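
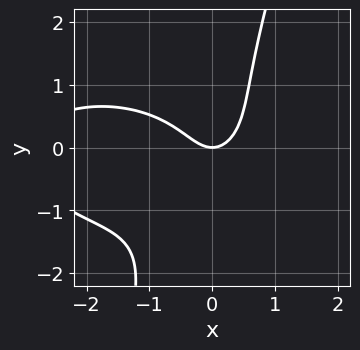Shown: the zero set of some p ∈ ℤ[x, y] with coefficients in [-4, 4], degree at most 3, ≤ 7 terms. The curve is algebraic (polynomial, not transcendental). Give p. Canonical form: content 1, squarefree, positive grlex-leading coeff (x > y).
x^3 + 3*x*y^2 - y^3 + 3*x^2 - 2*y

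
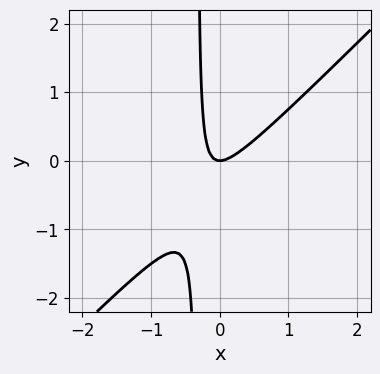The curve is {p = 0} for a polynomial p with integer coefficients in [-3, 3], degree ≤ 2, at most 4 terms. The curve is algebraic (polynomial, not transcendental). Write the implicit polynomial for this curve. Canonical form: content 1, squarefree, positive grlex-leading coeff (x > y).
(a) Degree: a generic line meets the curve in up to 2 points, so deg p = 2.
(b) Checking where it meets the axes: it meets the x-axis at x = 0 (among the integer gridlines); it meets the y-axis at y = 0 (among the integer gridlines).
(c) Matching integer coefficients to the picture gives p.

3*x^2 - 3*x*y - y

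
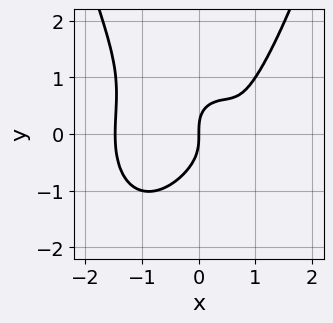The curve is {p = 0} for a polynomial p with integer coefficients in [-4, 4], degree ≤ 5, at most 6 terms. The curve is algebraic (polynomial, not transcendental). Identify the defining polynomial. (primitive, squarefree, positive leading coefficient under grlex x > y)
(a) Degree: the shape is more complex than any degree-3 curve, so deg p = 4.
(b) Reading off the gridlines: it meets the y-axis at y = 0 (among the integer gridlines); it crosses the x-axis at the gridline x = 0.
(c) Fitting integer coefficients to these (and the overall shape) gives p.

2*x^4 + x^2*y^2 - 2*y^3 - 3*x^2 + 2*x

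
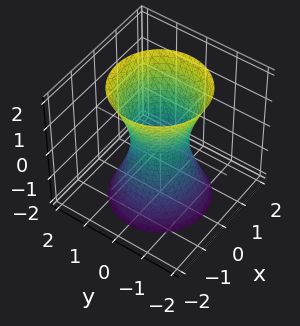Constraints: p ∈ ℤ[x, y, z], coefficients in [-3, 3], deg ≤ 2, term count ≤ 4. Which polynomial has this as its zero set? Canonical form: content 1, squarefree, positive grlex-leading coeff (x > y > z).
3*x^2 + 3*y^2 - z^2 - 2

1. Degree: the shape is more complex than any degree-1 surface, so deg p = 2.
2. Symmetries: rotational symmetry about the z-axis ⇒ p depends on x, y only through x² + y².
3. From the visible intercepts: a circular section at z = 2 has radius between 1 and 2; no z-intercept at any integer in the box.
4. The integer polynomial consistent with all of this is the stated p.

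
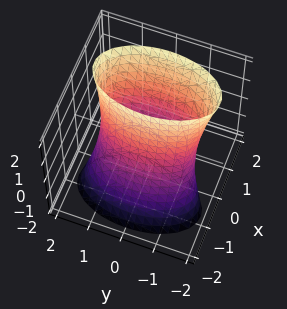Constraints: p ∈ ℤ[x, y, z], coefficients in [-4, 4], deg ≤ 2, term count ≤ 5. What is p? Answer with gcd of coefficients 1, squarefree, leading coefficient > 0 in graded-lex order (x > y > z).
1. The degree is 2 — the shape is more complex than any degree-1 surface.
2. From the visible intercepts: the surface avoids every integer z-axis point in the box.
3. The integer polynomial consistent with all of this is the stated p.

3*x^2 - 2*x*z + y^2 - 2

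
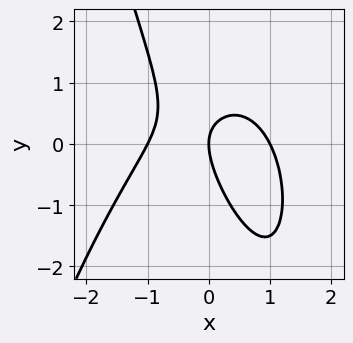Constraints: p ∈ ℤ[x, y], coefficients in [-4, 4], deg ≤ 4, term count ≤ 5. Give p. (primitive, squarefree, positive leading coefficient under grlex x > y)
3*x^3 + 3*x*y + 2*y^2 - 3*x

First, deg p = 3. A generic line meets the curve in up to 3 points.
Next, against the integer gridlines: it crosses the y-axis at the gridline y = 0; the x-axis gridline crossings are at x ∈ {-1, 0, 1}.
Finally, solving for integer coefficients yields p as stated.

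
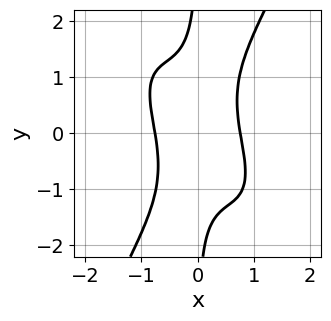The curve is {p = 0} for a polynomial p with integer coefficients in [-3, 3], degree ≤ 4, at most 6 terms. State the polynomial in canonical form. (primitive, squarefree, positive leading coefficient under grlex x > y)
3*x^4 + 2*x^3*y - x*y^3 - 1

1. deg p = 4.
2. From the visible intercepts: no y-intercept at any integer in the box.
3. These observations pin down the coefficients.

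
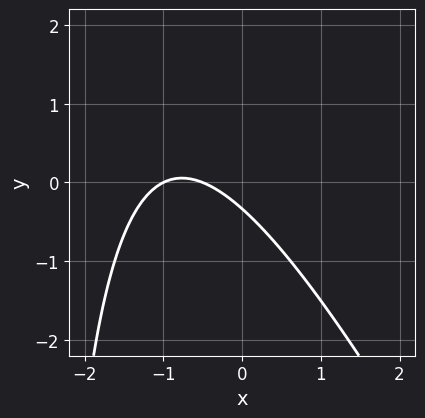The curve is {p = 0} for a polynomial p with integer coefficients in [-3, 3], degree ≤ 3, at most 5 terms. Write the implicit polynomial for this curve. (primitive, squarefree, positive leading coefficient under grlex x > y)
2*x^2 + x*y + 3*x + 3*y + 1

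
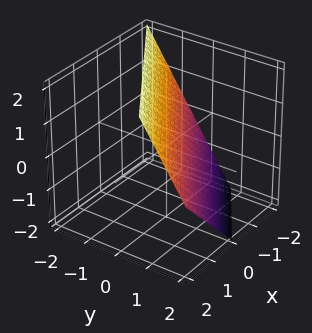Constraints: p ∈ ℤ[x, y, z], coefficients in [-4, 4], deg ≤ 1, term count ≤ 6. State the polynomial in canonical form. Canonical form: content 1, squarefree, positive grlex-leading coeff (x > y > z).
2*x - 3*y - 2*z + 2

First, the degree is 1 — the surface is flat (a plane).
Then, from the axis intercepts and sections: it crosses the z-axis at the gridline z = 1; one x-axis crossing is at x = -1.
Finally, these observations pin down the coefficients.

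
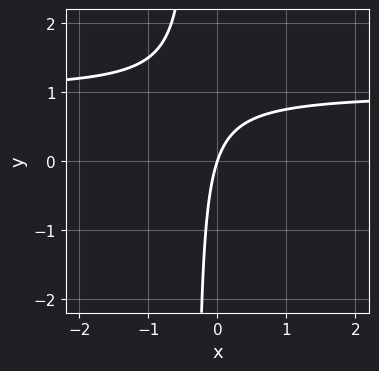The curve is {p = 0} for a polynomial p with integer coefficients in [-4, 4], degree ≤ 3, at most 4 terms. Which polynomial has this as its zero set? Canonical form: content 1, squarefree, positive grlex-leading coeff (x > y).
3*x*y - 3*x + y

First, degree: the shape is more complex than any degree-1 curve, so deg p = 2.
Then, from the visible intercepts: it meets the y-axis at y = 0 (among the integer gridlines); it meets the x-axis at x = 0 (among the integer gridlines).
Finally, assembling these constraints gives the stated polynomial.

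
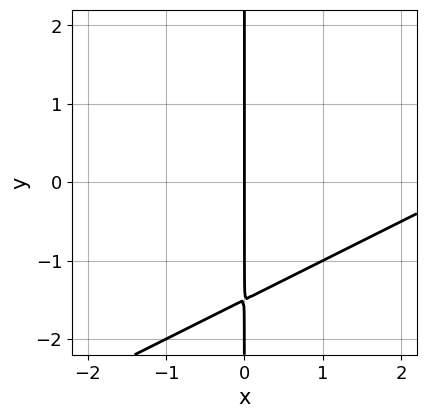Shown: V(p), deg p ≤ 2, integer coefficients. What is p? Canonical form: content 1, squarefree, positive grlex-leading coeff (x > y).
x^2 - 2*x*y - 3*x

(a) The degree is 2 — no degree-1 curve has this shape.
(b) Against the integer gridlines: one x-axis crossing is at x = 0; the visible y-axis segment lies entirely on the curve.
(c) Together with the visible shape, these determine p as stated.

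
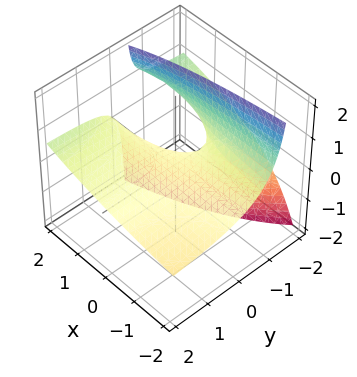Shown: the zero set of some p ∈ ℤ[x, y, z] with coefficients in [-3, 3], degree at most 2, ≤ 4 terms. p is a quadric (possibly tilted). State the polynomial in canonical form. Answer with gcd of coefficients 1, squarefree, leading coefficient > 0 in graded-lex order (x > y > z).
x*y + x*z - 3*y*z - 3*z

First, deg p = 2. A generic line meets the surface in up to 2 points.
Next, reading off the gridlines: the visible x-axis segment lies entirely on the surface; it meets the z-axis at z = 0 (among the integer gridlines); every point of the y-axis in the box is on the surface.
Finally, matching integer coefficients to the picture gives p.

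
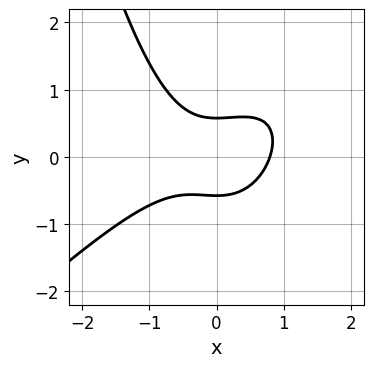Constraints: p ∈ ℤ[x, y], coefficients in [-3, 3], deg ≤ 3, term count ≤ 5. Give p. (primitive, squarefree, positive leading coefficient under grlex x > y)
2*x^3 - 2*x^2*y + 3*y^2 - 1

(a) Degree: no degree-2 curve has this shape, so deg p = 3.
(b) The integer polynomial consistent with all of this is the stated p.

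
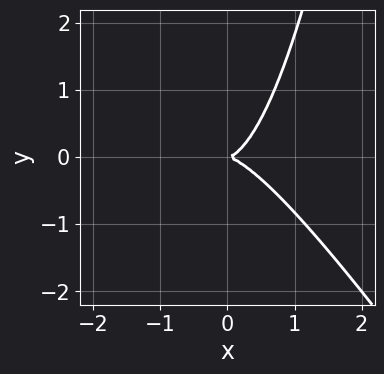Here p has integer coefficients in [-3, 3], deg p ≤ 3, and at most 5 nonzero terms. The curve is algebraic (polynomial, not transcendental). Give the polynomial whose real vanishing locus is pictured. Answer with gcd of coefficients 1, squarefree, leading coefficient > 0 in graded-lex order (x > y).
deg p = 3.
Observable constraints: it meets the x-axis at x = 0 (among the integer gridlines); it crosses the y-axis at the gridline y = 0.
Matching integer coefficients to the picture gives p.

3*x^3 + 2*x^2*y - 2*y^2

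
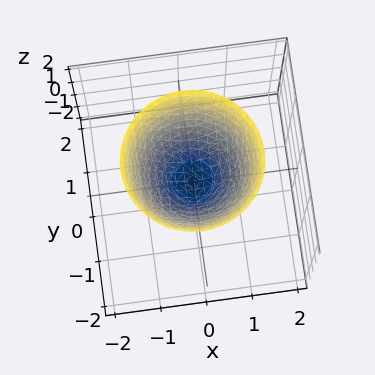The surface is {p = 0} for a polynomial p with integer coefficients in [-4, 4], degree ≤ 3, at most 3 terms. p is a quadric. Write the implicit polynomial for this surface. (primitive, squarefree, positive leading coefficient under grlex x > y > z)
x^2 + y^2 - z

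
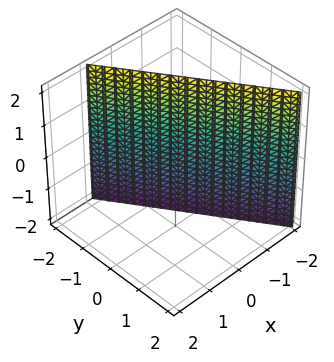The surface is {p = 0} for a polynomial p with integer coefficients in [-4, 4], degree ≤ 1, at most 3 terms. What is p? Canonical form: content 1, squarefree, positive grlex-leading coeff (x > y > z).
The degree is 1 — the surface is flat (a plane).
Checking where it meets the axes: the surface avoids every integer z-axis point in the box; it meets the y-axis at y = -1 (among the integer gridlines).
These observations pin down the coefficients.

3*x + 2*y + 2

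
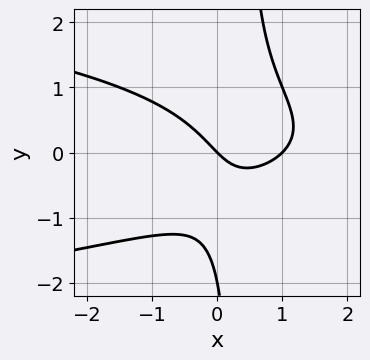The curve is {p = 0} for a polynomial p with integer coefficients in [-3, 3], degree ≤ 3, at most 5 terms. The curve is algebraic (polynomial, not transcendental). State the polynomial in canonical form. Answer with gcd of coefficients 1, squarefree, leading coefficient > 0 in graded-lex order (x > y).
3*x*y^2 + 2*x^2 - y^2 - 2*x - 2*y

1. The degree is 3 — no degree-2 curve has this shape.
2. From the axis intercepts and sections: among the integer gridlines, it crosses the x-axis at x ∈ {0, 1}; among the integer gridlines, it crosses the y-axis at y ∈ {-2, 0}.
3. Assembling these constraints gives the stated polynomial.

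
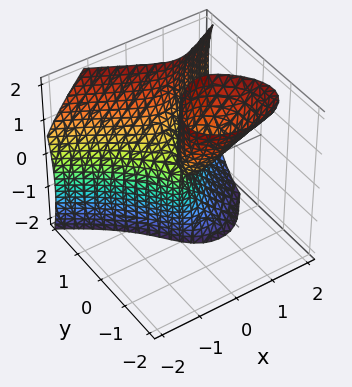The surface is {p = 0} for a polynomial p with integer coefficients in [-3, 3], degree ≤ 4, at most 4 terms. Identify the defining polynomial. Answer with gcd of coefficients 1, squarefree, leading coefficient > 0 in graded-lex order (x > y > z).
x*z^2 + 2*y^3 - 3*x^2 - 2*y*z

(a) There are 2 components. Treating them together as one polynomial.
(b) The degree is 3 — a generic line meets the surface in up to 3 points.
(c) From the axis intercepts and sections: it meets the x-axis at x = 0 (among the integer gridlines); the visible z-axis segment lies entirely on the surface; it crosses the y-axis at the gridline y = 0.
(d) Together with the visible shape, these determine p as stated.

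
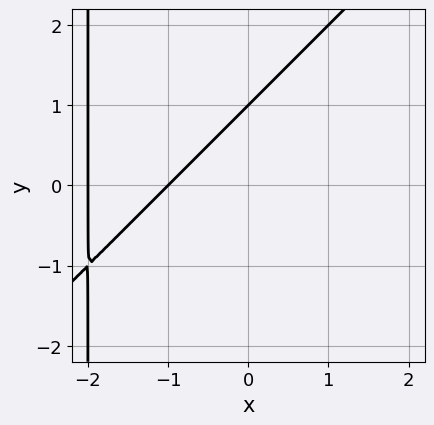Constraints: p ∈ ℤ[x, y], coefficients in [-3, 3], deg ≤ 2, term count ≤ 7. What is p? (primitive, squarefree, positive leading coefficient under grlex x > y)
x^2 - x*y + 3*x - 2*y + 2

First, the degree is 2 — a generic line meets the curve in up to 2 points.
Next, observable constraints: among the integer gridlines, it crosses the x-axis at x ∈ {-2, -1}; it crosses the y-axis at the gridline y = 1.
Finally, assembling these constraints gives the stated polynomial.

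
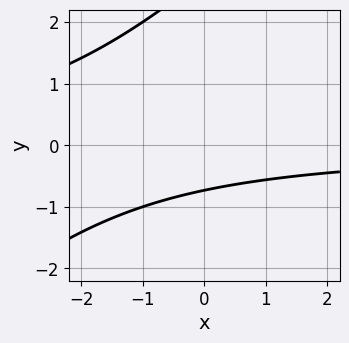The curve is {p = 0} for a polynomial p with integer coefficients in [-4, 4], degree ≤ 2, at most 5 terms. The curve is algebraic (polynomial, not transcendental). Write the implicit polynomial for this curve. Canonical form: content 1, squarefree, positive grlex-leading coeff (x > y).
x*y - y^2 + 2*y + 2

First, deg p = 2. No degree-1 curve has this shape.
Then, reading off the gridlines: it misses every integer gridline on the x-axis.
Finally, matching integer coefficients to the picture gives p.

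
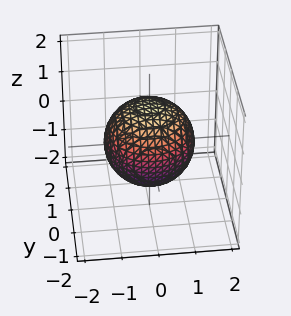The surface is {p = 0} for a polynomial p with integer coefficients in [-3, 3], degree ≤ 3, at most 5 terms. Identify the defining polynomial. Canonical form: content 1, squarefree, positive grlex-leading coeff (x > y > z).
2*x^2 + 2*y^2 + 2*z^2 - 3

First, the degree is 2 — a closed, bounded, convex surface; a quadric.
Next, symmetries: the z ↦ −z reflection is a symmetry, so z appears only in even powers; every cross-section ⟂ z is a circle, so x, y appear only via x² + y².
Then, from the visible intercepts: a circular section at z = 0 has radius between 1 and 2.
Finally, putting this together gives p.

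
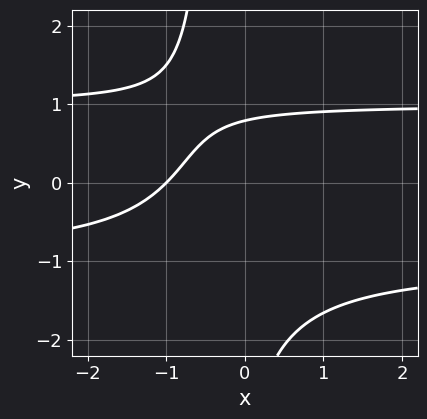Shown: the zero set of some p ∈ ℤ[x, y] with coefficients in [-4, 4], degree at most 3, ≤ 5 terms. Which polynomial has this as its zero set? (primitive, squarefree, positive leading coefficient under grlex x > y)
First, degree: a generic line meets the curve in up to 3 points, so deg p = 3.
Next, observable constraints: it crosses the x-axis at the gridline x = -1.
Finally, solving for integer coefficients yields p as stated.

3*x*y^2 + y^2 - 3*x + 3*y - 3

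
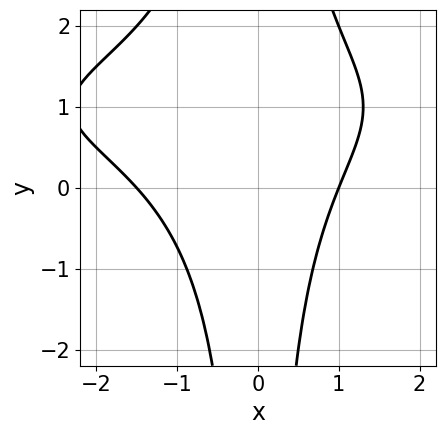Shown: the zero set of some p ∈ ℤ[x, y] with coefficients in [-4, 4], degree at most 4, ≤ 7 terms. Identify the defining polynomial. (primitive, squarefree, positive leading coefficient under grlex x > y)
x^2*y^2 - 2*x^2*y + 2*x^2 + x - 3

1. Degree: the shape is more complex than any degree-3 curve, so deg p = 4.
2. From the visible intercepts: it misses every integer gridline on the y-axis; it meets the x-axis at x = 1 (among the integer gridlines).
3. Matching integer coefficients to the picture gives p.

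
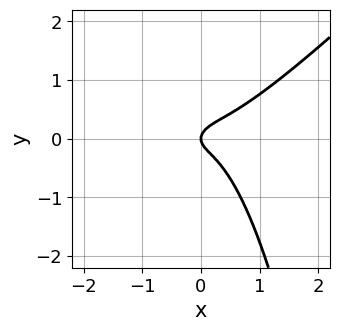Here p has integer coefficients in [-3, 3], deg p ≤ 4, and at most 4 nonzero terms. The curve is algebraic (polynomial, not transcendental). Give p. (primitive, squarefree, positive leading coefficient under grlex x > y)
3*x^3 - 3*x^2*y - 3*y^2 + x

(a) deg p = 3.
(b) Against the integer gridlines: one y-axis crossing is at y = 0; it crosses the x-axis at the gridline x = 0.
(c) Assembling these constraints gives the stated polynomial.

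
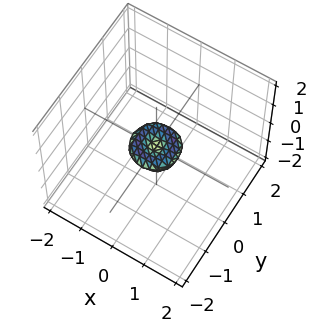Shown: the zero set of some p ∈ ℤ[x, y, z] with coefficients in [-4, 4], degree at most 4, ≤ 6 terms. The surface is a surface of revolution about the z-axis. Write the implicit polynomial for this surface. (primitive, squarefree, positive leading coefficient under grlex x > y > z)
The degree is 4 — the shape is more complex than any degree-3 surface.
Symmetries: every cross-section ⟂ z is a circle, so x, y appear only via x² + y².
Against the integer gridlines: one y-axis crossing is at y = 0; one z-axis crossing is at z = 0; a circular section at z = 0 has radius between 0 and 1.
Together with the visible shape, these determine p as stated.

2*x^4 + 4*x^2*y^2 + 2*y^4 - x^2 - y^2 + 3*z^2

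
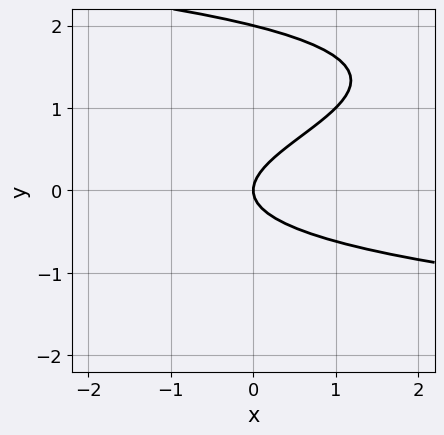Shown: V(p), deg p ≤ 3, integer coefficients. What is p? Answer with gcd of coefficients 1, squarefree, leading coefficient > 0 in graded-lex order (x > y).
deg p = 3. A generic line meets the curve in up to 3 points.
Reading off the gridlines: it crosses the x-axis at the gridline x = 0; among the integer gridlines, it crosses the y-axis at y ∈ {0, 2}.
Solving for integer coefficients yields p as stated.

y^3 - 2*y^2 + x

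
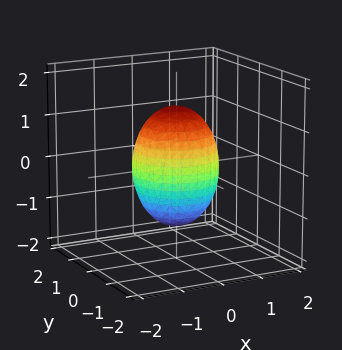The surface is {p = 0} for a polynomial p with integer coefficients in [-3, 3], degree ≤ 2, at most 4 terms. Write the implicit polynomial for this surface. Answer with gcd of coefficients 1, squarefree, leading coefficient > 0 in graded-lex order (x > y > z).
First, deg p = 2.
Then, symmetries: the z ↦ −z reflection is a symmetry, so z appears only in even powers; rotational symmetry about the z-axis ⇒ p depends on x, y only through x² + y².
Next, against the integer gridlines: the x-axis gridline crossings are at x ∈ {-1, 1}; among the integer gridlines, it crosses the y-axis at y ∈ {-1, 1}; a circular section at z = 1 has radius between 0 and 1.
Finally, solving for integer coefficients yields p as stated.

2*x^2 + 2*y^2 + z^2 - 2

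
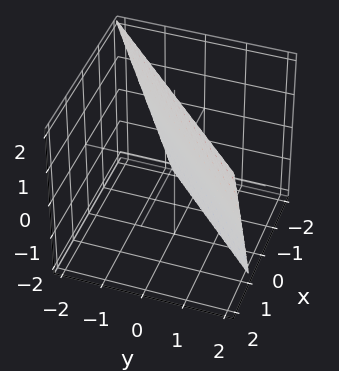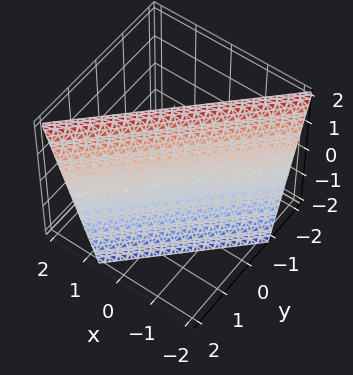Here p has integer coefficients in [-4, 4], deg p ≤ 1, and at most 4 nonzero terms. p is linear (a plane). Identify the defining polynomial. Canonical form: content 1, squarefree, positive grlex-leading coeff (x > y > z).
3*x - 3*y - z + 2

(a) The degree is 1 — the surface is flat (a plane).
(b) Checking where it meets the axes: it crosses the z-axis at the gridline z = 2.
(c) The integer polynomial consistent with all of this is the stated p.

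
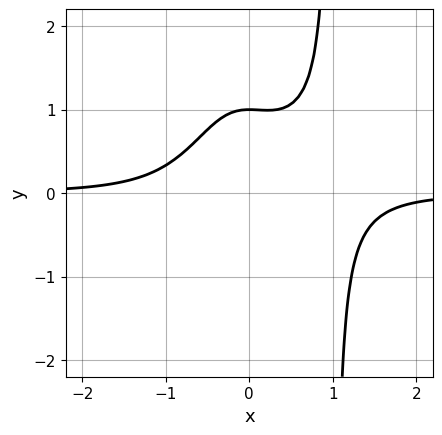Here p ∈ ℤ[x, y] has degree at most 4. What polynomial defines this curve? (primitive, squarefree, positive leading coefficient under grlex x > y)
3*x^3*y - x^2*y - 2*y + 2

First, deg p = 4. A generic line meets the curve in up to 4 points.
Next, from the axis intercepts and sections: it meets the y-axis at y = 1 (among the integer gridlines); no x-intercept at any integer in the box.
Finally, these observations pin down the coefficients.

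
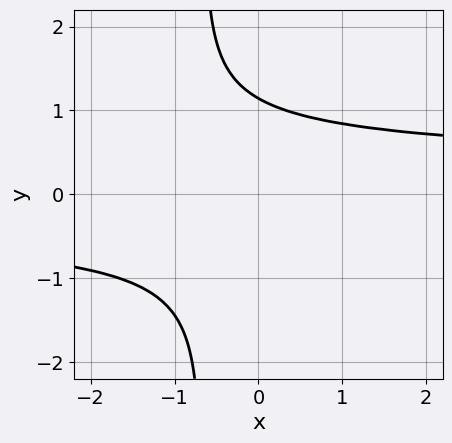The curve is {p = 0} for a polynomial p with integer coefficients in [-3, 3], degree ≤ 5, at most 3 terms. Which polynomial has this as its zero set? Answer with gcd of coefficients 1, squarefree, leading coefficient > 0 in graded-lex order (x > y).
(a) Degree: a generic line meets the curve in up to 4 points, so deg p = 4.
(b) From the axis intercepts and sections: no x-intercept at any integer in the box.
(c) Assembling these constraints gives the stated polynomial.

3*x*y^3 + 2*y^3 - 3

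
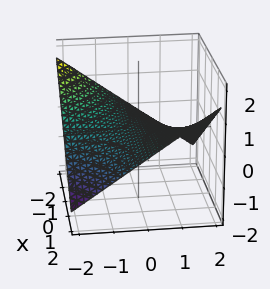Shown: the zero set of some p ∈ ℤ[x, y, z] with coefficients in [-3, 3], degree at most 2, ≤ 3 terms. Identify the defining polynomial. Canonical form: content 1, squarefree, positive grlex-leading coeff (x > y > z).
x*y - 3*z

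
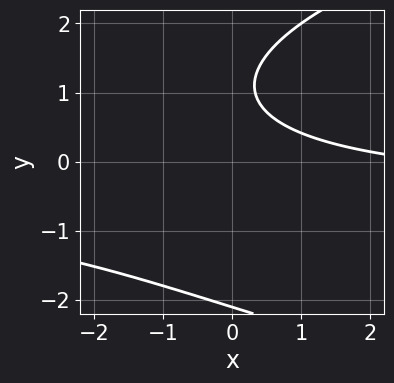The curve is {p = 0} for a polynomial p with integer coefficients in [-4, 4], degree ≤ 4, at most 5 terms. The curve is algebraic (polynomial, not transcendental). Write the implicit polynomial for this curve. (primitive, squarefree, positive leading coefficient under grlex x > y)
y^3 - 2*x*y - x - 3*y + 3

The degree is 3 — no degree-2 curve has this shape.
Against the integer gridlines: no x-intercept at any integer in the box; it misses every integer gridline on the y-axis.
Solving for integer coefficients yields p as stated.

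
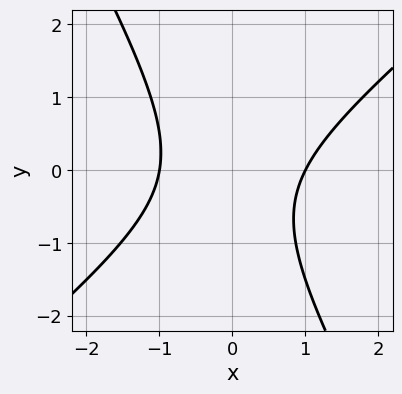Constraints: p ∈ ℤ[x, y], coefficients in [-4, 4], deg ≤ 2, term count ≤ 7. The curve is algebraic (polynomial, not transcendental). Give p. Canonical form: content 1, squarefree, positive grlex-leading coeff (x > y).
Degree: a generic line meets the curve in up to 2 points, so deg p = 2.
Reading off the gridlines: among the integer gridlines, it crosses the x-axis at x ∈ {-1, 1}; the curve avoids every integer y-axis point in the box.
These observations pin down the coefficients.

3*x^2 - 2*x*y - 2*y^2 - y - 3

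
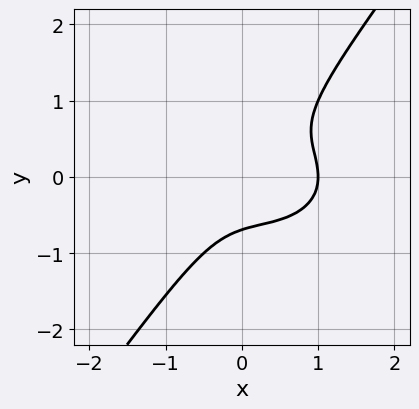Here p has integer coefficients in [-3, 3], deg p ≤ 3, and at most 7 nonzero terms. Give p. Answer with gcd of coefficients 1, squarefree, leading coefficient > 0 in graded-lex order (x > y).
1. deg p = 3. No degree-2 curve has this shape.
2. From the visible intercepts: it meets the x-axis at x = 1 (among the integer gridlines).
3. These observations pin down the coefficients.

2*x^3 + 3*x*y^2 - 3*y^3 - x^2 - 1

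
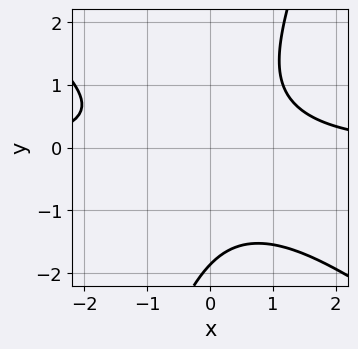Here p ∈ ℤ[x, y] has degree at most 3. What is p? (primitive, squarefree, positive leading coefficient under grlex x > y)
2*x^2*y + 2*x*y^2 - y^3 - y^2 - 3

1. Degree: the shape is more complex than any degree-2 curve, so deg p = 3.
2. Against the integer gridlines: it misses every integer gridline on the x-axis.
3. Putting this together gives p.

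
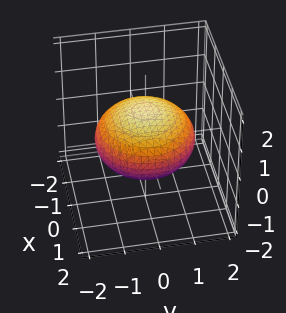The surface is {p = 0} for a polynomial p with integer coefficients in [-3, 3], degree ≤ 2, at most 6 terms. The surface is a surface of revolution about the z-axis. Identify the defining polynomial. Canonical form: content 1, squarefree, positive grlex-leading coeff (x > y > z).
x^2 + y^2 + 2*z^2 - 2

First, degree: the shape is more complex than any degree-1 surface, so deg p = 2.
Next, by symmetry, every cross-section ⟂ z is a circle, so x, y appear only via x² + y².
Next, observable constraints: the z-axis gridline crossings are at z ∈ {-1, 1}; a circular section at z = 0 has radius between 1 and 2.
Finally, fitting integer coefficients to these (and the overall shape) gives p.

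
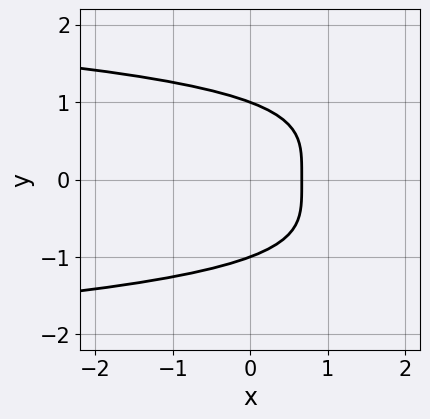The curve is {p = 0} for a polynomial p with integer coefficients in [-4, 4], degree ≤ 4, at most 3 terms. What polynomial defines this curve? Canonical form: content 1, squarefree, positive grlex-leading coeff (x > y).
First, degree: the shape is more complex than any degree-3 curve, so deg p = 4.
Then, symmetries: the y ↦ −y reflection is a symmetry, so y appears only in even powers.
Next, from the axis intercepts and sections: the y-axis gridline crossings are at y ∈ {-1, 1}.
Finally, putting this together gives p.

2*y^4 + 3*x - 2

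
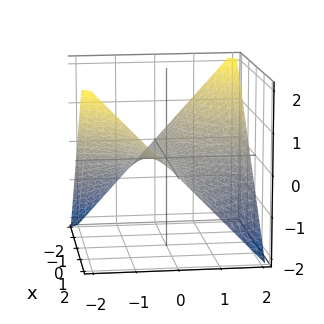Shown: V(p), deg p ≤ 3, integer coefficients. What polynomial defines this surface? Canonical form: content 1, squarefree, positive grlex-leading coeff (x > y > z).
x*y + 2*z

1. Degree: a hyperbolic paraboloid; a quadric, so deg p = 2.
2. Observable constraints: one z-axis crossing is at z = 0; every point of the x-axis in the box is on the surface; the visible y-axis segment lies entirely on the surface.
3. Solving for integer coefficients yields p as stated.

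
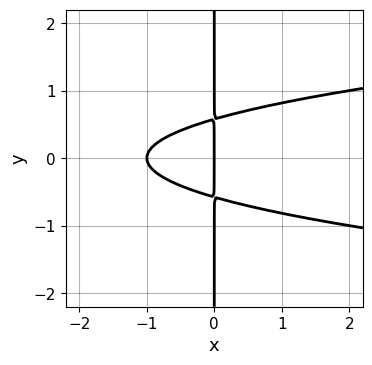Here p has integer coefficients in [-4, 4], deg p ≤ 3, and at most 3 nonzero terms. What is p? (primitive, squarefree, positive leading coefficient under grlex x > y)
3*x*y^2 - x^2 - x

deg p = 3. The shape is more complex than any degree-2 curve.
Symmetries: the y ↦ −y reflection is a symmetry, so y appears only in even powers.
From the visible intercepts: every point of the y-axis in the box is on the curve; among the integer gridlines, it crosses the x-axis at x ∈ {-1, 0}.
Solving for integer coefficients yields p as stated.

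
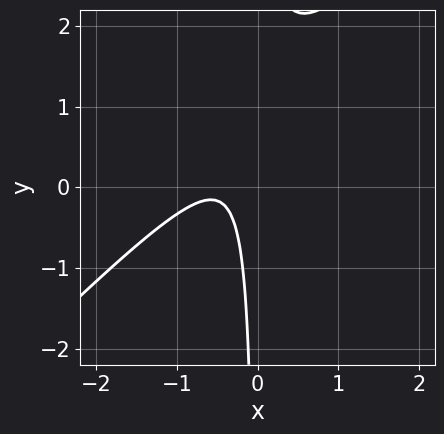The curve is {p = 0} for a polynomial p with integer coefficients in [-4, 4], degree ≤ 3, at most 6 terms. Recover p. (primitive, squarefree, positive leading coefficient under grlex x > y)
1. The degree is 2 — no degree-1 curve has this shape.
2. Observable constraints: the curve avoids every integer y-axis point in the box; no x-intercept at any integer in the box.
3. Matching integer coefficients to the picture gives p.

3*x^2 - 3*x*y + 3*x + 1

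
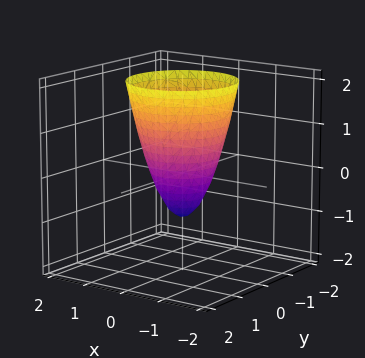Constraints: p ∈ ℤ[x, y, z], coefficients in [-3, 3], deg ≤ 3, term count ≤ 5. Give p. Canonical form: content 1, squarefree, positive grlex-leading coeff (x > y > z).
First, deg p = 2.
Next, by symmetry, every cross-section ⟂ z is a circle, so x, y appear only via x² + y².
Next, reading off the gridlines: a circular section at z = 2 has radius between 1 and 2; it crosses the z-axis at the gridline z = -1.
Finally, the integer polynomial consistent with all of this is the stated p.

2*x^2 + 2*y^2 - z - 1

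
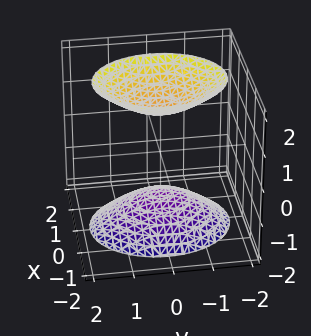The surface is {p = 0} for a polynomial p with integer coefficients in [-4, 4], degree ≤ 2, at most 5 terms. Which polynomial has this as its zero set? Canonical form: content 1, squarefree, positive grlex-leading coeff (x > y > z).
3*x^2 + 2*y^2 - 2*z^2 + 3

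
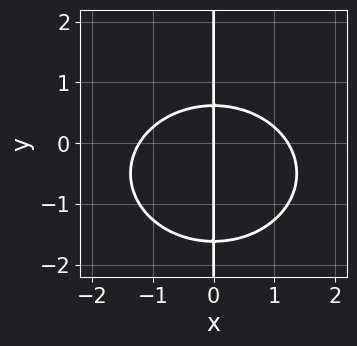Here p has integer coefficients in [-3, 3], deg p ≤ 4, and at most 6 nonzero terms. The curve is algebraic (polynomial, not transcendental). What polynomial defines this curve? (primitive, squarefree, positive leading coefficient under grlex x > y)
First, degree: no degree-2 curve has this shape, so deg p = 3.
Next, observable constraints: it crosses the x-axis at the gridline x = 0; every point of the y-axis in the box is on the curve.
Finally, together with the visible shape, these determine p as stated.

2*x^3 + 3*x*y^2 + 3*x*y - 3*x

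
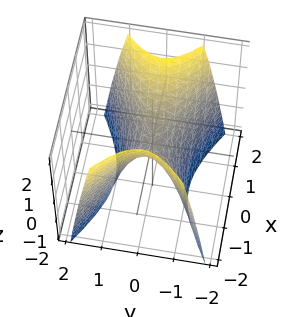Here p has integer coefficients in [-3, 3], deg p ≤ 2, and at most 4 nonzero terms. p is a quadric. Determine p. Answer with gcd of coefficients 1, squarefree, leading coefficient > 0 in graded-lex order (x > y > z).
x^2 - 2*y^2 - z

First, the degree is 2 — a hyperbolic paraboloid; a quadric.
Next, symmetries: it's symmetric under y → −y, forcing even powers of y; the x ↦ −x reflection is a symmetry, so x appears only in even powers.
Then, from the visible intercepts: it meets the x-axis at x = 0 (among the integer gridlines); it meets the z-axis at z = 0 (among the integer gridlines); one y-axis crossing is at y = 0.
Finally, solving for integer coefficients yields p as stated.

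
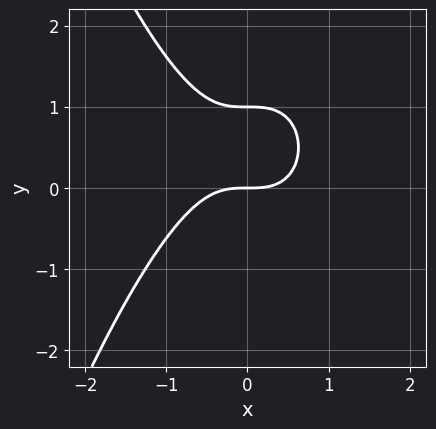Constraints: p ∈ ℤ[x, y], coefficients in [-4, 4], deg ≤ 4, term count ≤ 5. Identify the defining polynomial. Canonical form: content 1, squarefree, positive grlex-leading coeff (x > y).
x^3 + y^2 - y

First, degree: no degree-2 curve has this shape, so deg p = 3.
Then, from the visible intercepts: one x-axis crossing is at x = 0; the y-axis gridline crossings are at y ∈ {0, 1}.
Finally, matching integer coefficients to the picture gives p.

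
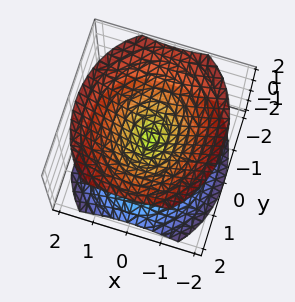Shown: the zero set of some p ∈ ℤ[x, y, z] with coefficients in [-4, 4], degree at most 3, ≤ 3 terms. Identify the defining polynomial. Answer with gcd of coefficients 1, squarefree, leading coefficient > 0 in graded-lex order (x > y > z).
3*x^2 + 2*y^2 - 3*z^2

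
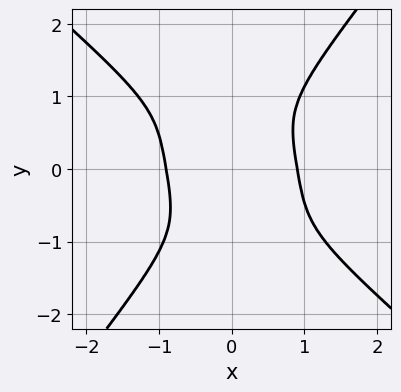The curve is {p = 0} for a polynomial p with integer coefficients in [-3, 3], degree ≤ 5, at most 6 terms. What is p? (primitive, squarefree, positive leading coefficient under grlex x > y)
3*x^4 + 2*x^3*y - 2*y^4 - 2

1. Degree: the shape is more complex than any degree-3 curve, so deg p = 4.
2. From the visible intercepts: no y-intercept at any integer in the box.
3. These observations pin down the coefficients.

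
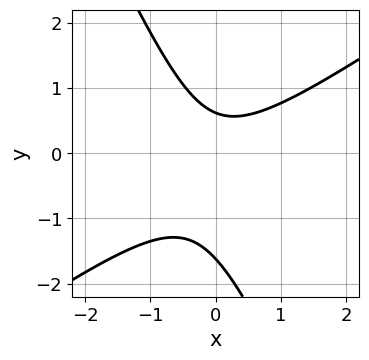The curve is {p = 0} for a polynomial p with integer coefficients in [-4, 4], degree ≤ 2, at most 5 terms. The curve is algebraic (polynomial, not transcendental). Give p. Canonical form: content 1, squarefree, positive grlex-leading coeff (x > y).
3*x^2 - 3*x*y - 2*y^2 - 2*y + 2

1. deg p = 2. The shape is more complex than any degree-1 curve.
2. Checking where it meets the axes: it misses every integer gridline on the x-axis.
3. Assembling these constraints gives the stated polynomial.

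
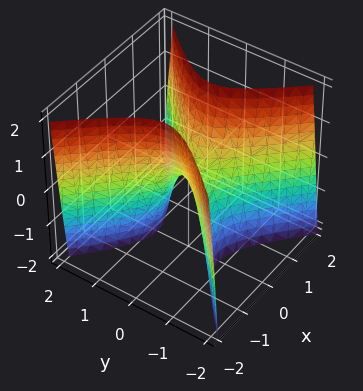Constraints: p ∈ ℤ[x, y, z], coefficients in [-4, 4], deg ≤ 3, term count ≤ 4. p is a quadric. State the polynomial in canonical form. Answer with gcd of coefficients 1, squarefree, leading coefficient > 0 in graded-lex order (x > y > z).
deg p = 2.
Symmetries: it's symmetric under y → −y, forcing even powers of y; the x ↦ −x reflection is a symmetry, so x appears only in even powers.
Reading off the gridlines: it crosses the z-axis at the gridline z = 0; it crosses the y-axis at the gridline y = 0; it crosses the x-axis at the gridline x = 0.
Together with the visible shape, these determine p as stated.

3*x^2 - 3*y^2 - z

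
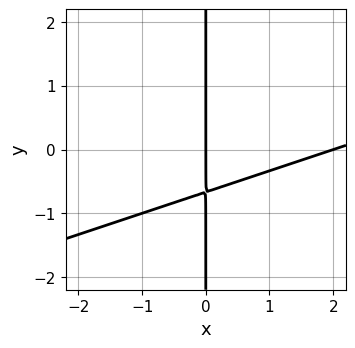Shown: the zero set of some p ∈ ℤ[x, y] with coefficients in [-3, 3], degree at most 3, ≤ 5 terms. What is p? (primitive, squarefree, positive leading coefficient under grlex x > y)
Degree: the shape is more complex than any degree-1 curve, so deg p = 2.
Observable constraints: the x-axis gridline crossings are at x ∈ {0, 2}; every point of the y-axis in the box is on the curve.
Fitting integer coefficients to these (and the overall shape) gives p.

x^2 - 3*x*y - 2*x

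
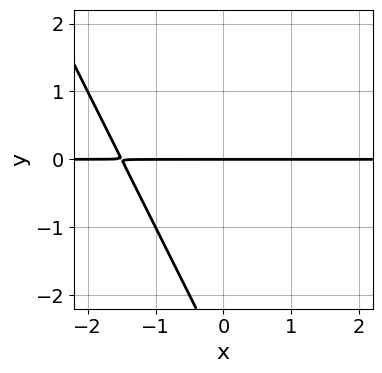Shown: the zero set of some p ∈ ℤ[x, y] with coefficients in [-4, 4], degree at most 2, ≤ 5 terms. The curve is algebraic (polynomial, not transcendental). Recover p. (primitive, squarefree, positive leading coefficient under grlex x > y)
2*x*y + y^2 + 3*y

1. The degree is 2 — no degree-1 curve has this shape.
2. Reading off the gridlines: the visible x-axis segment lies entirely on the curve; one y-axis crossing is at y = 0.
3. Putting this together gives p.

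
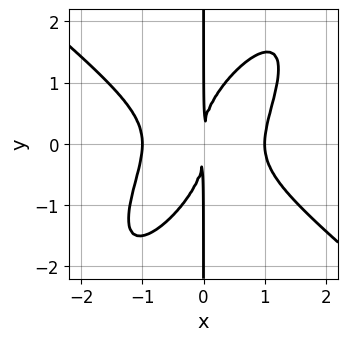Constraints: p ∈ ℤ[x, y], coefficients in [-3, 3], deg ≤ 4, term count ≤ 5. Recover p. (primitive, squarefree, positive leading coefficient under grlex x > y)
Degree: a generic line meets the curve in up to 4 points, so deg p = 4.
Checking where it meets the axes: the x-axis gridline crossings are at x ∈ {-1, 1}; the visible y-axis segment lies entirely on the curve.
Assembling these constraints gives the stated polynomial.

3*x^4 - 3*x^2*y^2 + 2*x*y^3 - 3*x^2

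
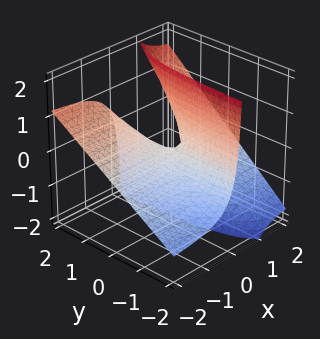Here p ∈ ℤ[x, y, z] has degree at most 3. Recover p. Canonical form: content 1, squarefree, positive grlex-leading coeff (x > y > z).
First, degree: a generic line meets the surface in up to 2 points, so deg p = 2.
Then, against the integer gridlines: it meets the z-axis at z = 0 (among the integer gridlines); every point of the x-axis in the box is on the surface; the visible y-axis segment lies entirely on the surface.
Finally, together with the visible shape, these determine p as stated.

2*x*y - 3*x*z + z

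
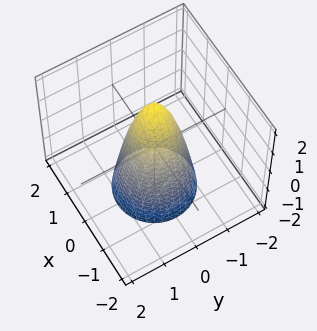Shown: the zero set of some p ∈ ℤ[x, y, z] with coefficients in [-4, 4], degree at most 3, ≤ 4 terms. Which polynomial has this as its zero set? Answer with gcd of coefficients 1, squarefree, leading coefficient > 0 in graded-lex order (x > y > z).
3*x^2 + 3*y^2 + z - 2

deg p = 2. A generic line meets the surface in up to 2 points.
Symmetry: every cross-section ⟂ z is a circle, so x, y appear only via x² + y².
Observable constraints: it meets the z-axis at z = 2 (among the integer gridlines); a circular section at z = 1 has radius between 0 and 1.
These observations pin down the coefficients.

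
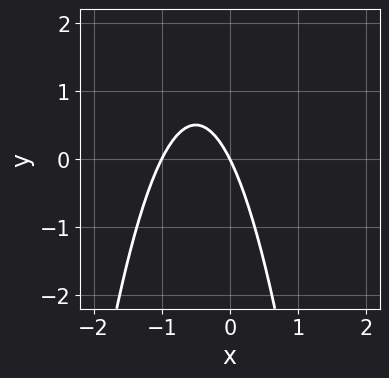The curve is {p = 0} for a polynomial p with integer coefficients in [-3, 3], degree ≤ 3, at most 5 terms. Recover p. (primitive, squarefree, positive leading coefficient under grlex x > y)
2*x^2 + 2*x + y

First, the degree is 2 — a generic line meets the curve in up to 2 points.
Next, checking where it meets the axes: one y-axis crossing is at y = 0; the x-axis gridline crossings are at x ∈ {-1, 0}.
Finally, the integer polynomial consistent with all of this is the stated p.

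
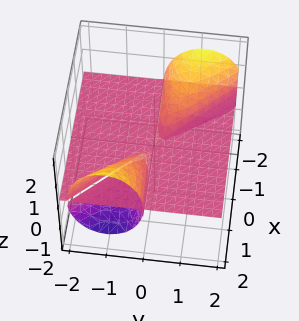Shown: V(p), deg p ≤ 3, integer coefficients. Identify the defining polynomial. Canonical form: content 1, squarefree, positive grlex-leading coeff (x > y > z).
2*x*y*z + 2*y^2*z + z^3

1. I count 3 distinct pieces. They look like related sheets of one shape, so recover p as a whole.
2. Degree: the shape is more complex than any degree-2 surface, so deg p = 3.
3. Observable constraints: the visible x-axis segment lies entirely on the surface; the visible y-axis segment lies entirely on the surface.
4. Solving for integer coefficients yields p as stated.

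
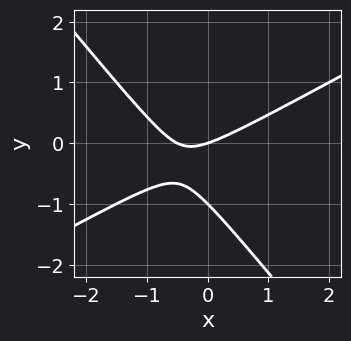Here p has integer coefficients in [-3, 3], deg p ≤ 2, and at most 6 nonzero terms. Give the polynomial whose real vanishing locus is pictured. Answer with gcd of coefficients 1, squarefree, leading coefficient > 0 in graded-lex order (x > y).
2*x^2 - 2*x*y - 3*y^2 + x - 3*y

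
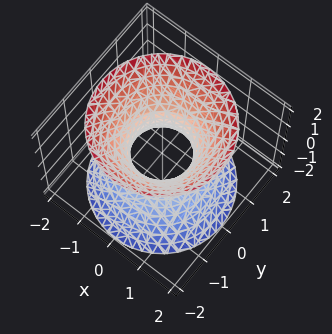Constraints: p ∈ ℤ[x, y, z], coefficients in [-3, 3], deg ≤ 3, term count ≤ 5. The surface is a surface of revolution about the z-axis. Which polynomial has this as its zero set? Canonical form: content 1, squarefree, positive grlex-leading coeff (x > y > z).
First, the degree is 2 — the shape is more complex than any degree-1 surface.
Next, symmetries: rotational symmetry about the z-axis ⇒ p depends on x, y only through x² + y².
Then, from the visible intercepts: a circular section at z = 0 has radius between 0 and 1; the surface avoids every integer z-axis point in the box.
Finally, these observations pin down the coefficients.

3*x^2 + 3*y^2 - 2*z^2 - 2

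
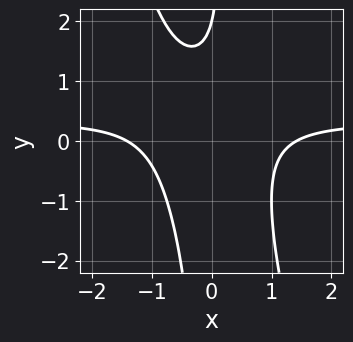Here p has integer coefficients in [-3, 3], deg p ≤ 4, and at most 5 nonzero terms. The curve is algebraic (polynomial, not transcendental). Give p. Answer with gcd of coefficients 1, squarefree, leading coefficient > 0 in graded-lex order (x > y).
Degree: the shape is more complex than any degree-2 curve, so deg p = 3.
Reading off the gridlines: one y-axis crossing is at y = 2.
Matching integer coefficients to the picture gives p.

3*x^2*y + x*y^2 - x^2 - y + 2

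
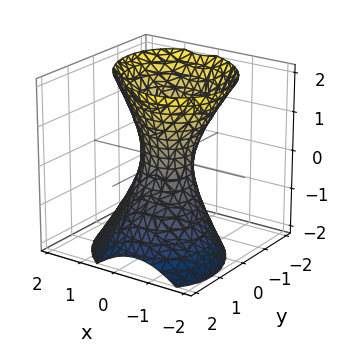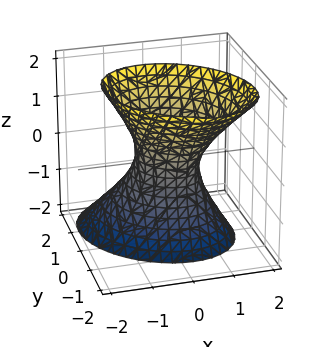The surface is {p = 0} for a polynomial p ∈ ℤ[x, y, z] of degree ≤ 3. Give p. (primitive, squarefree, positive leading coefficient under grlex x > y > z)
(a) deg p = 2. A generic line meets the surface in up to 2 points.
(b) Reading off the gridlines: the surface avoids every integer z-axis point in the box.
(c) Fitting integer coefficients to these (and the overall shape) gives p.

2*x^2 + x*y + 2*y^2 + y*z - z^2 - 1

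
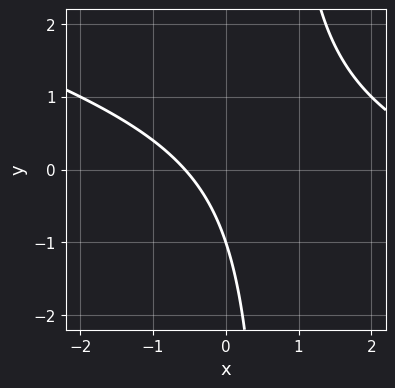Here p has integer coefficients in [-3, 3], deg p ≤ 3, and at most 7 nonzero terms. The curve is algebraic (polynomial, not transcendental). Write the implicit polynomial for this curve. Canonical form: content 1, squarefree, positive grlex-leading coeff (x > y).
The degree is 2 — a generic line meets the curve in up to 2 points.
Observable constraints: one y-axis crossing is at y = -1.
These observations pin down the coefficients.

x^2 + 3*x*y - 3*x - 2*y - 2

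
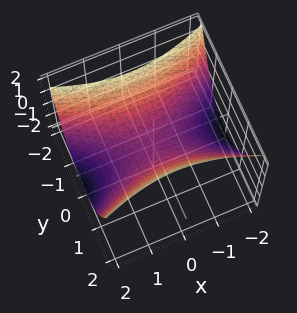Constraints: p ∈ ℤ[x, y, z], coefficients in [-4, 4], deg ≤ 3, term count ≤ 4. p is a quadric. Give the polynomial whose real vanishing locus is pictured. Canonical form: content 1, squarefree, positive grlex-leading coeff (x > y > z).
x^2 - 3*y^2 + 3*z

First, the degree is 2 — a hyperbolic paraboloid; a quadric.
Then, symmetries: the y ↦ −y reflection is a symmetry, so y appears only in even powers; it's symmetric under x → −x, forcing even powers of x.
Next, against the integer gridlines: it meets the y-axis at y = 0 (among the integer gridlines); it crosses the z-axis at the gridline z = 0; it crosses the x-axis at the gridline x = 0.
Finally, putting this together gives p.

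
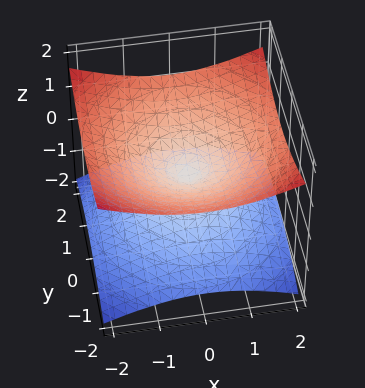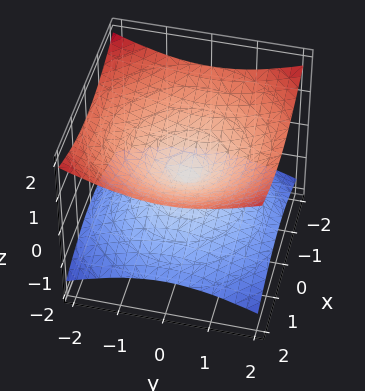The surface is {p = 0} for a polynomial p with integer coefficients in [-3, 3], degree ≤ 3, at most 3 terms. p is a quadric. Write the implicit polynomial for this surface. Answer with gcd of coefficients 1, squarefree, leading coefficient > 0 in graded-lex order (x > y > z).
1. The degree is 2 — two nappes meeting at a single point; a quadric.
2. Symmetries: the surface is invariant under rotation about z: p = q(x² + y², z); mirror symmetry z ↦ −z ⇒ only even powers of z.
3. Reading off the gridlines: it meets the x-axis at x = 0 (among the integer gridlines); one y-axis crossing is at y = 0.
4. Assembling these constraints gives the stated polynomial.

x^2 + y^2 - 3*z^2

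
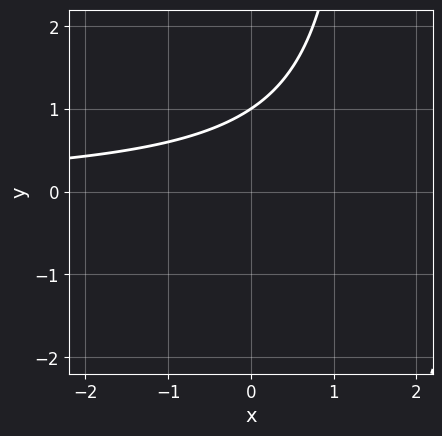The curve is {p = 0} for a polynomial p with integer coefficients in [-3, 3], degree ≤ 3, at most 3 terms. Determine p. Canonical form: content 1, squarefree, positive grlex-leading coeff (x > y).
2*x*y - 3*y + 3

(a) deg p = 2. No degree-1 curve has this shape.
(b) From the visible intercepts: one y-axis crossing is at y = 1; the curve avoids every integer x-axis point in the box.
(c) Matching integer coefficients to the picture gives p.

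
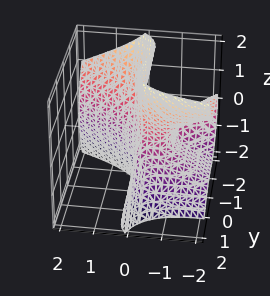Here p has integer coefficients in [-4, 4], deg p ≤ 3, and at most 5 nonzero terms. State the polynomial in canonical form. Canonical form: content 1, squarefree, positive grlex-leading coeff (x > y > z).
3*x*z^2 + 3*y^3 + 3*y^2*z + 2*x^2 + 2*x

(a) deg p = 3. A generic line meets the surface in up to 3 points.
(b) Reading off the gridlines: one y-axis crossing is at y = 0; the visible z-axis segment lies entirely on the surface; the x-axis gridline crossings are at x ∈ {-1, 0}.
(c) The integer polynomial consistent with all of this is the stated p.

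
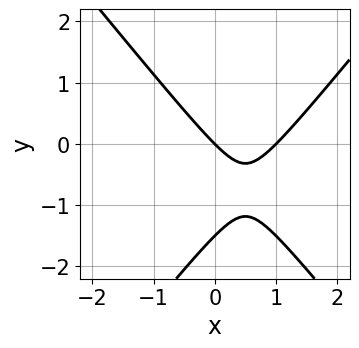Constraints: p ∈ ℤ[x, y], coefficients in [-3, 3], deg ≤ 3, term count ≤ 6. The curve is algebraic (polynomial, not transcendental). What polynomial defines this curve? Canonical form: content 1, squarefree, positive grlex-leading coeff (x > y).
First, deg p = 2. A generic line meets the curve in up to 2 points.
Then, reading off the gridlines: the x-axis gridline crossings are at x ∈ {0, 1}; one y-axis crossing is at y = 0.
Finally, matching integer coefficients to the picture gives p.

3*x^2 - 2*y^2 - 3*x - 3*y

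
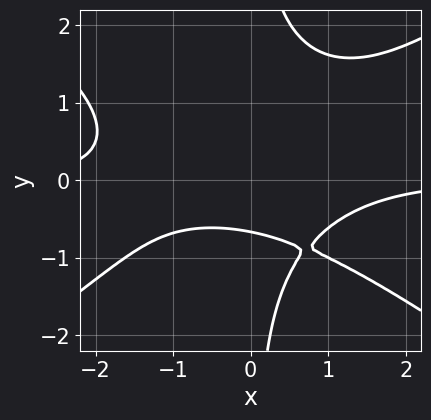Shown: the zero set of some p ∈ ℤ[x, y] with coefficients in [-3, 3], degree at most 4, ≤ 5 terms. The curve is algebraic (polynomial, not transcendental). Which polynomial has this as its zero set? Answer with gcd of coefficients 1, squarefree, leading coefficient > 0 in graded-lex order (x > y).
(a) Degree: a generic line meets the curve in up to 4 points, so deg p = 4.
(b) Reading off the gridlines: the curve avoids every integer x-axis point in the box.
(c) The integer polynomial consistent with all of this is the stated p.

x^3*y - 2*x*y^3 + 3*y + 2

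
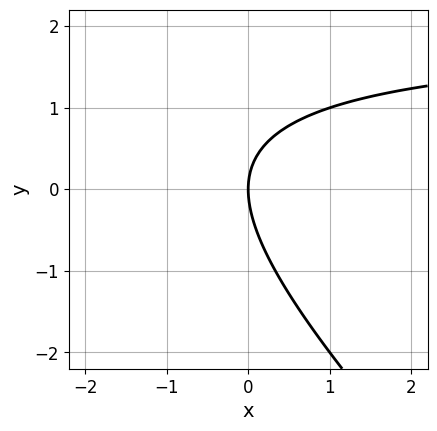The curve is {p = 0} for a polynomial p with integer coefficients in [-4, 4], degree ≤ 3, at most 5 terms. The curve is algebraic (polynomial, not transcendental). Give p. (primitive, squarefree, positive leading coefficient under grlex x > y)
1. Degree: the shape is more complex than any degree-1 curve, so deg p = 2.
2. Checking where it meets the axes: one y-axis crossing is at y = 0; it crosses the x-axis at the gridline x = 0.
3. The integer polynomial consistent with all of this is the stated p.

x*y + y^2 - 2*x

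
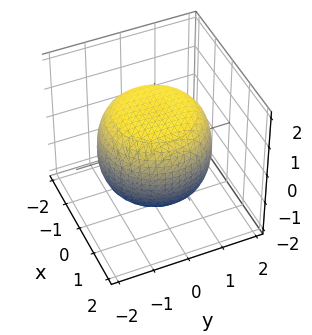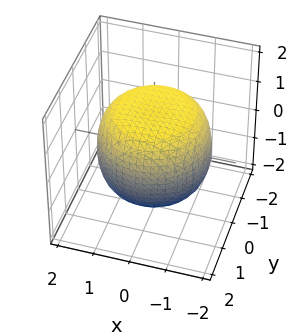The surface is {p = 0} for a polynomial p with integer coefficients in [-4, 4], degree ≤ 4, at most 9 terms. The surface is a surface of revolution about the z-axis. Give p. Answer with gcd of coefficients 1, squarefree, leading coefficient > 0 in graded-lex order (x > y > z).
x^4 + 2*x^2*y^2 + y^4 - x^2 - y^2 + 2*z^2 - 3

1. Degree: a generic line meets the surface in up to 4 points, so deg p = 4.
2. Symmetry: the surface is invariant under rotation about z: p = q(x² + y², z).
3. From the axis intercepts and sections: a circular section at z = 1 has radius between 1 and 2.
4. Matching integer coefficients to the picture gives p.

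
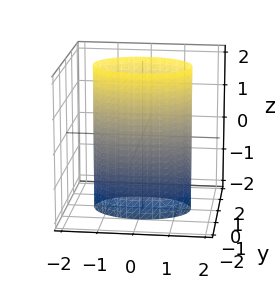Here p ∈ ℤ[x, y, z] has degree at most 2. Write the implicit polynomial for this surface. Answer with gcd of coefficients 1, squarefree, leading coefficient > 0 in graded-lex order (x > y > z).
x^2 + 2*y^2 - 2

1. The degree is 2 — a cylinder; a quadric.
2. Symmetries: mirror symmetry x ↦ −x ⇒ only even powers of x; the y ↦ −y reflection is a symmetry, so y appears only in even powers; mirror symmetry z ↦ −z ⇒ only even powers of z.
3. Against the integer gridlines: the surface avoids every integer z-axis point in the box; among the integer gridlines, it crosses the y-axis at y ∈ {-1, 1}.
4. The integer polynomial consistent with all of this is the stated p.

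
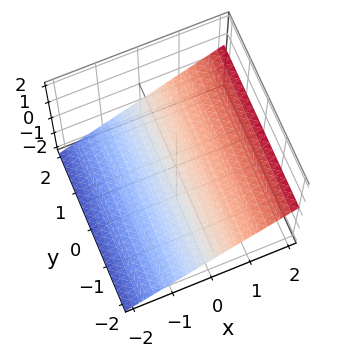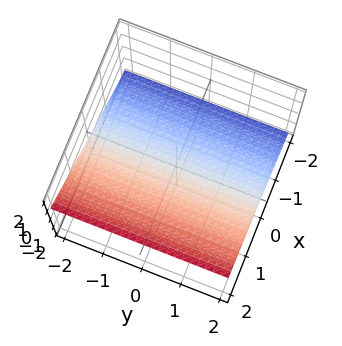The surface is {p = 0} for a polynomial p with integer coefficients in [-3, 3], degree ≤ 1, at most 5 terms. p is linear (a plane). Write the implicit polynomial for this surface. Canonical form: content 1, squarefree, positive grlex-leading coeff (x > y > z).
2*x - 3*z - 2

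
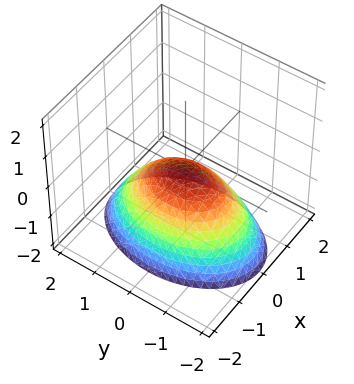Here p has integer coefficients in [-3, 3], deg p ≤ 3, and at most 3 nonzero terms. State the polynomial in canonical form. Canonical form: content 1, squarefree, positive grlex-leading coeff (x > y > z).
(a) Degree: a paraboloid; a quadric, so deg p = 2.
(b) Symmetries: it's symmetric under x → −x, forcing even powers of x; mirror symmetry y ↦ −y ⇒ only even powers of y.
(c) Checking where it meets the axes: one y-axis crossing is at y = 0; one x-axis crossing is at x = 0.
(d) Putting this together gives p.

2*x^2 + y^2 + 2*z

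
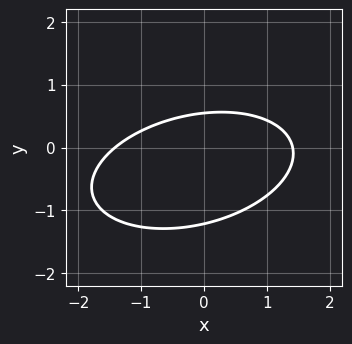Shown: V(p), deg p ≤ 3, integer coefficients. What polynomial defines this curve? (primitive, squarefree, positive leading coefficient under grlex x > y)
x^2 - x*y + 3*y^2 + 2*y - 2

The degree is 2 — the shape is more complex than any degree-1 curve.
Putting this together gives p.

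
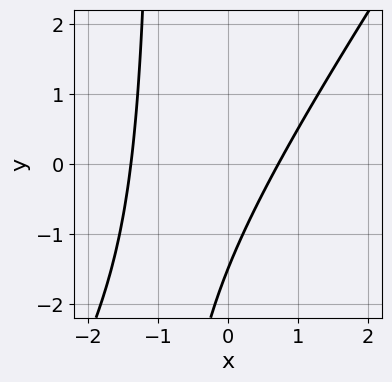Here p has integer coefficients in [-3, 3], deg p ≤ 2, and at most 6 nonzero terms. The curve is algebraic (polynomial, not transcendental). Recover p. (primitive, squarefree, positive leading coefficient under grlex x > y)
Degree: no degree-1 curve has this shape, so deg p = 2.
Putting this together gives p.

3*x^2 - 2*x*y + 2*x - 2*y - 3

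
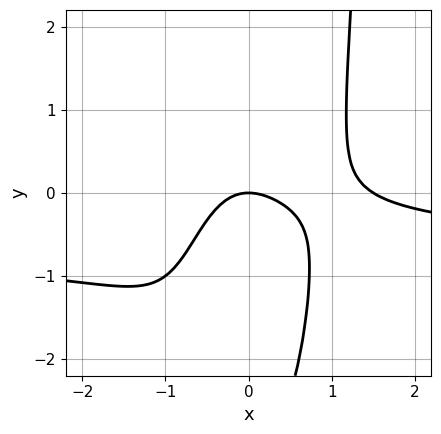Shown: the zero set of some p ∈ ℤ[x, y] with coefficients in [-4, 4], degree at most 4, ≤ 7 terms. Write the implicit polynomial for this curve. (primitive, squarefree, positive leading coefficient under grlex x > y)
3*x^3*y + 2*x^3 - 3*x^2 - y^2 - 3*y

Degree: a generic line meets the curve in up to 4 points, so deg p = 4.
Against the integer gridlines: one y-axis crossing is at y = 0; one x-axis crossing is at x = 0.
Putting this together gives p.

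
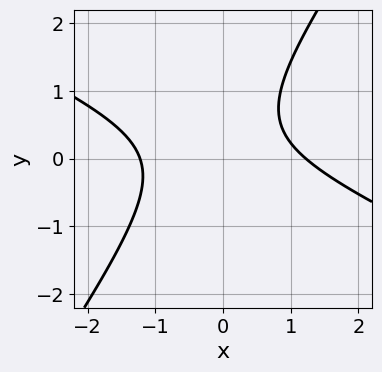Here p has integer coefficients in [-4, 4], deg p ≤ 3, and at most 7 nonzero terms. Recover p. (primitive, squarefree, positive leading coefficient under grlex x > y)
2*x^2 + 3*x*y - 3*y^2 + 2*y - 3

First, the degree is 2 — no degree-1 curve has this shape.
Next, against the integer gridlines: the curve avoids every integer y-axis point in the box.
Finally, putting this together gives p.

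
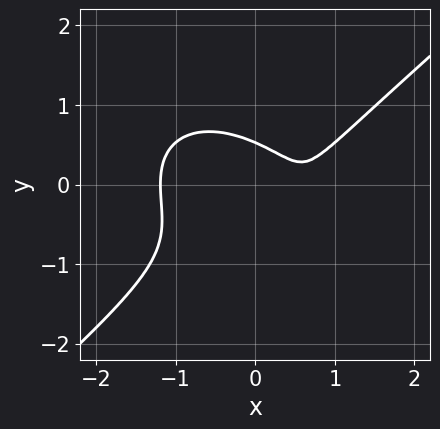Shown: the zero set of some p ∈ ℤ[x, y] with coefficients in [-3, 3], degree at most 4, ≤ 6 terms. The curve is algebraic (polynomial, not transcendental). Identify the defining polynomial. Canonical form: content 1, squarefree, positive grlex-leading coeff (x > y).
2*x^3 - 3*y^3 - 2*y^2 - 2*x + 1

First, degree: a generic line meets the curve in up to 3 points, so deg p = 3.
Finally, the integer polynomial consistent with all of this is the stated p.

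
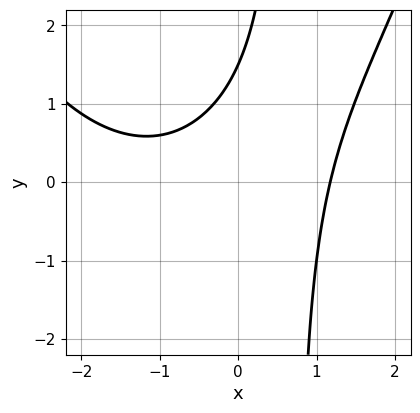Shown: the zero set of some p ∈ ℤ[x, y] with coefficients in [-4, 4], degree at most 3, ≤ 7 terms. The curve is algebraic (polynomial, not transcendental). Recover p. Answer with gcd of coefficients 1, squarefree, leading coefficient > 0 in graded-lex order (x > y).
x^3 + x^2 - 3*x*y + 2*y - 3

First, degree: no degree-2 curve has this shape, so deg p = 3.
Finally, putting this together gives p.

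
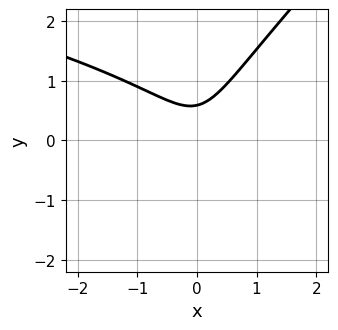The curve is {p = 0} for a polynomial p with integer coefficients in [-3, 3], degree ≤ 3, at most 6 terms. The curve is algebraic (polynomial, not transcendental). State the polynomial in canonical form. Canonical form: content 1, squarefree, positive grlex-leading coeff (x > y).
deg p = 3.
Observable constraints: it misses every integer gridline on the x-axis.
Matching integer coefficients to the picture gives p.

2*x*y^2 - 2*y^3 + 3*x^2 - y + 1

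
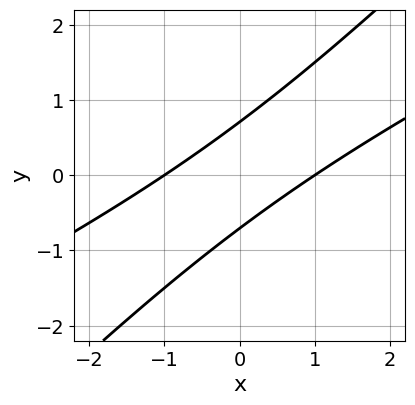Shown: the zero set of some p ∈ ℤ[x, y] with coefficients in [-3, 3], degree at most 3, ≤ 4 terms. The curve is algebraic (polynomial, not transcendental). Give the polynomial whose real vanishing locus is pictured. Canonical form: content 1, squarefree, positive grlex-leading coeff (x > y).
(a) The degree is 2 — no degree-1 curve has this shape.
(b) Reading off the gridlines: among the integer gridlines, it crosses the x-axis at x ∈ {-1, 1}.
(c) The integer polynomial consistent with all of this is the stated p.

x^2 - 3*x*y + 2*y^2 - 1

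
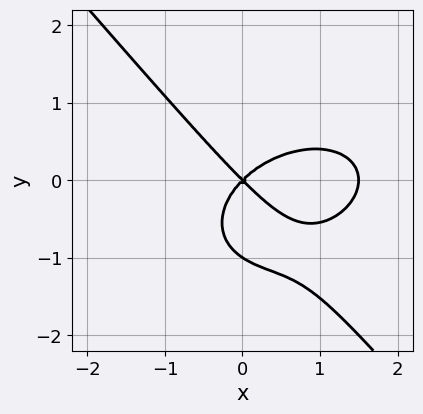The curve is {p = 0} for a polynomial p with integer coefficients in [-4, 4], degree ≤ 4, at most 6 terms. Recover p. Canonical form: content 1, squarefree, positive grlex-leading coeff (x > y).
1. The degree is 3 — no degree-2 curve has this shape.
2. Observable constraints: among the integer gridlines, it crosses the y-axis at y ∈ {-1, 0}; one x-axis crossing is at x = 0.
3. Putting this together gives p.

2*x^3 + 2*x*y^2 + 3*y^3 - 3*x^2 + 3*y^2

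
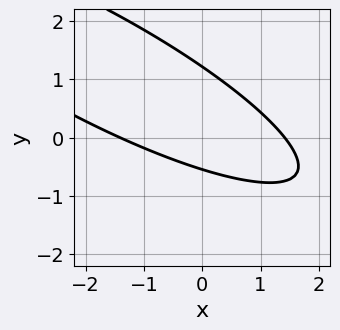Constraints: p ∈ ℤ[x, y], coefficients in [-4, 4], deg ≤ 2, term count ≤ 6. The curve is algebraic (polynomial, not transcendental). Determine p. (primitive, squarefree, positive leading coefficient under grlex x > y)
x^2 + 3*x*y + 3*y^2 - 2*y - 2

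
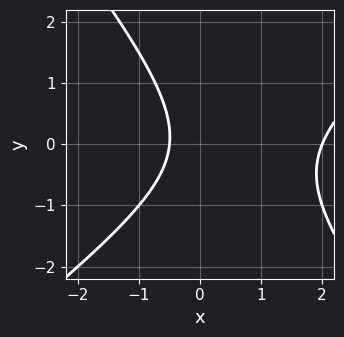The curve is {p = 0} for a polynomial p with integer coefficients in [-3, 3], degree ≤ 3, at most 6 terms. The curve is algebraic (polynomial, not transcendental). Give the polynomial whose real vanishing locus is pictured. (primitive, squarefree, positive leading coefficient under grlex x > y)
(a) The degree is 2 — no degree-1 curve has this shape.
(b) Against the integer gridlines: no y-intercept at any integer in the box; it crosses the x-axis at the gridline x = 2.
(c) Matching integer coefficients to the picture gives p.

2*x^2 - x*y - 2*y^2 - 3*x - 2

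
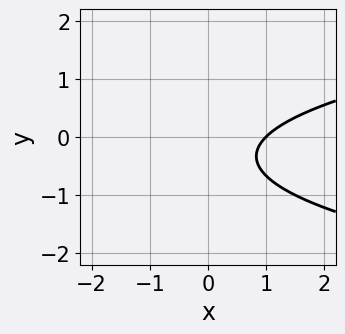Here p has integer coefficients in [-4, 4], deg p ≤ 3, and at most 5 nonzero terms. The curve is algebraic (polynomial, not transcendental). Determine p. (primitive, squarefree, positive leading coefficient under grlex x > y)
3*y^2 - 2*x + 2*y + 2

First, degree: the shape is more complex than any degree-1 curve, so deg p = 2.
Then, reading off the gridlines: one x-axis crossing is at x = 1; no y-intercept at any integer in the box.
Finally, assembling these constraints gives the stated polynomial.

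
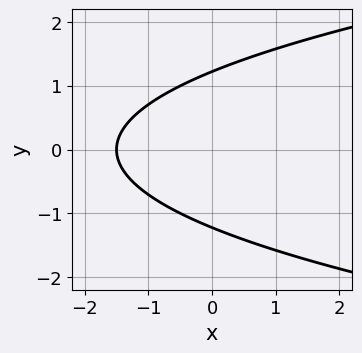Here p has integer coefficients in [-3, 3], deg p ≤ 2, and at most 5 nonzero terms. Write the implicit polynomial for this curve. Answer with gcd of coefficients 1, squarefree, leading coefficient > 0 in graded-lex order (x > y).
deg p = 2.
Symmetries: it's symmetric under y → −y, forcing even powers of y.
Together with the visible shape, these determine p as stated.

2*y^2 - 2*x - 3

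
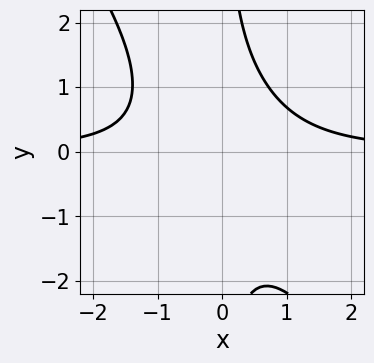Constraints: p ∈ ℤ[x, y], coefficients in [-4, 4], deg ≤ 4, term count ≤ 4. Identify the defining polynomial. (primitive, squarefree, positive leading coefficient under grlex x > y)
3*x^2*y + 2*x*y^2 - 3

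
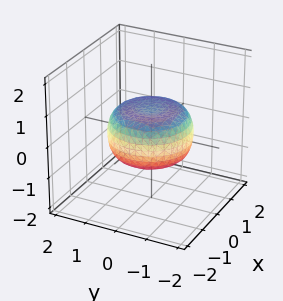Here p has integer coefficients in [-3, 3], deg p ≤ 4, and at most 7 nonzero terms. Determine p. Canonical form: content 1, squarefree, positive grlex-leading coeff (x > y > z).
(a) Degree: a generic line meets the surface in up to 4 points, so deg p = 4.
(b) By symmetry, every cross-section ⟂ z is a circle, so x, y appear only via x² + y².
(c) From the axis intercepts and sections: a circular section at z = 0 has radius between 1 and 2.
(d) Together with the visible shape, these determine p as stated.

x^4 + 2*x^2*y^2 + y^4 - x^2 - y^2 + 2*z^2 - 1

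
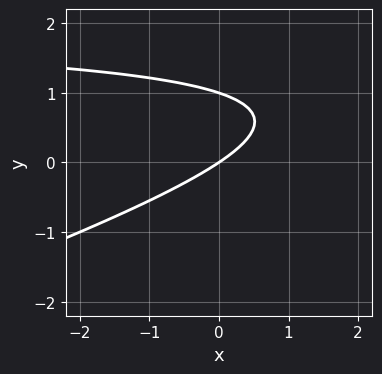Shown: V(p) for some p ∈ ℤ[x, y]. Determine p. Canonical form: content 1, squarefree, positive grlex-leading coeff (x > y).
First, degree: a generic line meets the curve in up to 2 points, so deg p = 2.
Then, from the axis intercepts and sections: the y-axis gridline crossings are at y ∈ {0, 1}; it meets the x-axis at x = 0 (among the integer gridlines).
Finally, solving for integer coefficients yields p as stated.

x*y - 3*y^2 - 2*x + 3*y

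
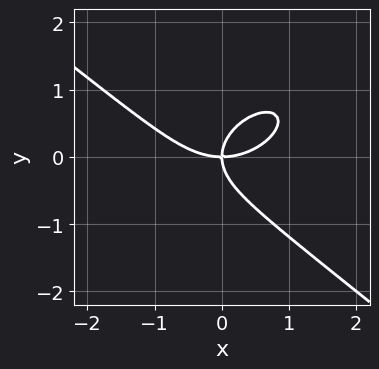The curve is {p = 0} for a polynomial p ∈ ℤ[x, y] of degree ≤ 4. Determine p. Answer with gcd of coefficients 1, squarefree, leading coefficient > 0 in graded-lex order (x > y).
x^3 + 2*y^3 - 2*x*y

First, the degree is 3 — no degree-2 curve has this shape.
Then, checking where it meets the axes: it crosses the y-axis at the gridline y = 0; it crosses the x-axis at the gridline x = 0.
Finally, the integer polynomial consistent with all of this is the stated p.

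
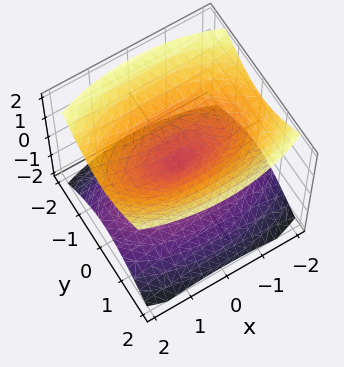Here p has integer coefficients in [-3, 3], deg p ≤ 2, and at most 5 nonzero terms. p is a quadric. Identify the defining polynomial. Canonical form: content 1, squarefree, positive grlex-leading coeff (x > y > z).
1. There are 2 components. They look like related sheets of one shape, so recover p as a whole.
2. The degree is 2 — a double cone through the origin; a quadric.
3. Symmetries: mirror symmetry y ↦ −y ⇒ only even powers of y; it's symmetric under x → −x, forcing even powers of x; mirror symmetry z ↦ −z ⇒ only even powers of z.
4. From the visible intercepts: it crosses the y-axis at the gridline y = 0; one z-axis crossing is at z = 0; it meets the x-axis at x = 0 (among the integer gridlines).
5. Fitting integer coefficients to these (and the overall shape) gives p.

x^2 + 3*y^2 - 3*z^2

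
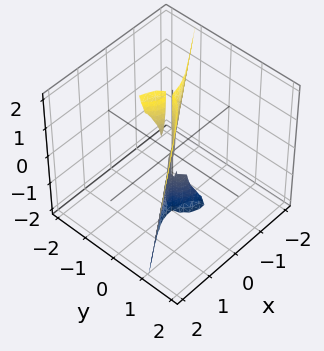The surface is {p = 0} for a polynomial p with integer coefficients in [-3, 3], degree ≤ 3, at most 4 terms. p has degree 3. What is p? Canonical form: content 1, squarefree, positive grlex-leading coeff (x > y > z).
First, the picture has 2 separate pieces.
Next, deg p = 3.
Then, from the axis intercepts and sections: the visible z-axis segment lies entirely on the surface; it crosses the y-axis at the gridline y = 0; it crosses the x-axis at the gridline x = 0.
Finally, solving for integer coefficients yields p as stated.

x^3 + x*y*z - 3*y^3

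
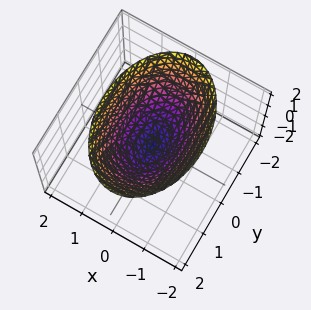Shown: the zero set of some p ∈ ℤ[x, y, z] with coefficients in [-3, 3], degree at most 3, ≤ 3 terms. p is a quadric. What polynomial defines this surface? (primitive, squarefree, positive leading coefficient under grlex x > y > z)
2*x^2 + y^2 - 2*z

(a) deg p = 2.
(b) Symmetries: it's symmetric under y → −y, forcing even powers of y; it's symmetric under x → −x, forcing even powers of x.
(c) From the axis intercepts and sections: it meets the x-axis at x = 0 (among the integer gridlines); it meets the y-axis at y = 0 (among the integer gridlines); one z-axis crossing is at z = 0.
(d) The integer polynomial consistent with all of this is the stated p.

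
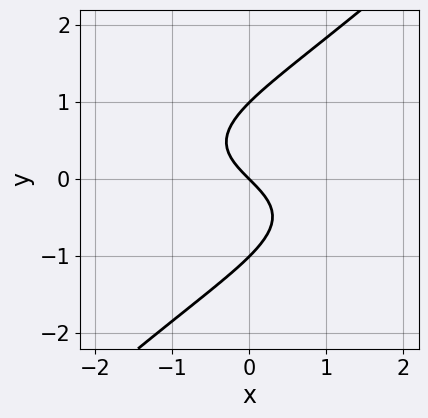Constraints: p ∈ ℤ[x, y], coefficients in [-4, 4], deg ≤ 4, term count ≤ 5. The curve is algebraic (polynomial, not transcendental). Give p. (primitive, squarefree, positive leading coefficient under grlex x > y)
(a) The degree is 3 — the shape is more complex than any degree-2 curve.
(b) Against the integer gridlines: the y-axis gridline crossings are at y ∈ {-1, 0, 1}; it crosses the x-axis at the gridline x = 0.
(c) Assembling these constraints gives the stated polynomial.

x*y^2 - y^3 + x + y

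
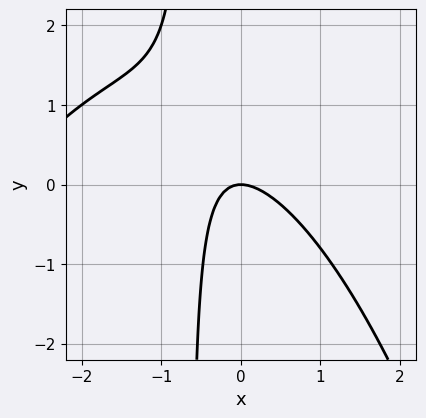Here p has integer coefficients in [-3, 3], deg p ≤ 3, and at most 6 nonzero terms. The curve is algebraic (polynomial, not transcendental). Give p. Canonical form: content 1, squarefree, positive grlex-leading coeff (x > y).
First, deg p = 3. The shape is more complex than any degree-2 curve.
Next, observable constraints: one y-axis crossing is at y = 0; it meets the x-axis at x = 0 (among the integer gridlines).
Finally, fitting integer coefficients to these (and the overall shape) gives p.

x^3 + 3*x^2 + 3*x*y + 2*y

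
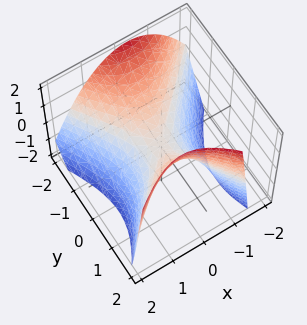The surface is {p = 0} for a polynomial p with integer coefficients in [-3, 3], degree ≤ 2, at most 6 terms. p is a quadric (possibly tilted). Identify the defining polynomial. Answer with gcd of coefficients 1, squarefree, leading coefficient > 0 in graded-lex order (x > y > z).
3*x^2 - x*y - 2*y^2 - y*z + 3*z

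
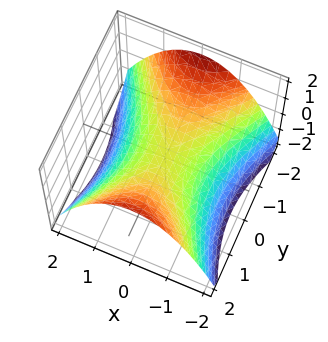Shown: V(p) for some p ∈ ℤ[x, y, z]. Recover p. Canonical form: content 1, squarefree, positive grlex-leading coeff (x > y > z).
2*x^2 - y^2 + 3*z

First, deg p = 2. A saddle surface; a quadric.
Next, symmetries: it's symmetric under y → −y, forcing even powers of y; mirror symmetry x ↦ −x ⇒ only even powers of x.
Then, from the visible intercepts: it crosses the y-axis at the gridline y = 0; it crosses the x-axis at the gridline x = 0; it meets the z-axis at z = 0 (among the integer gridlines).
Finally, these observations pin down the coefficients.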